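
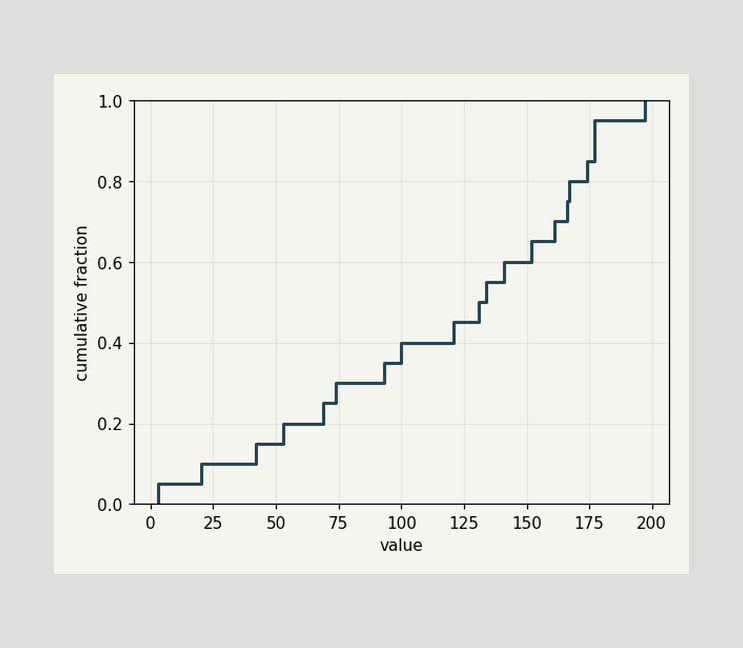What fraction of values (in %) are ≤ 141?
At x=141 the ECDF step is at 60%.

60%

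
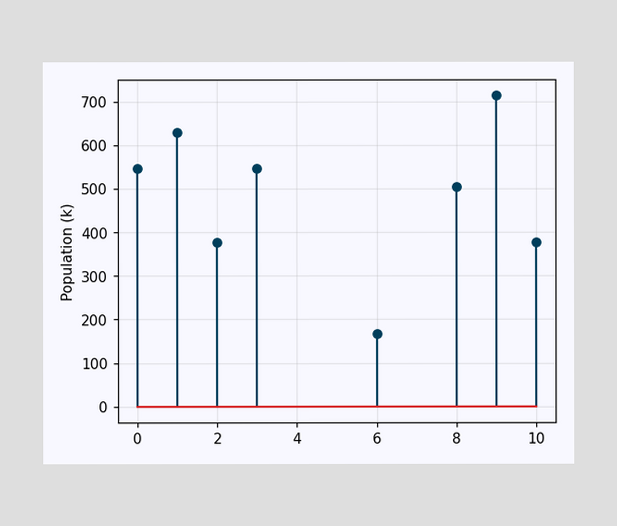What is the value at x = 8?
504k

The stem at x=8 reaches 504k.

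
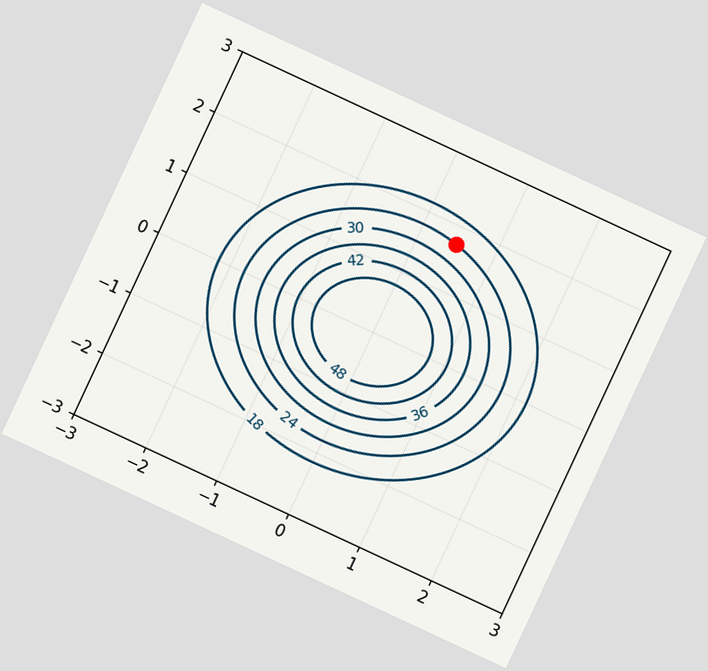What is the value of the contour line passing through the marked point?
24

The chart is tilted about 25° clockwise. The marked point sits on the contour labelled 24.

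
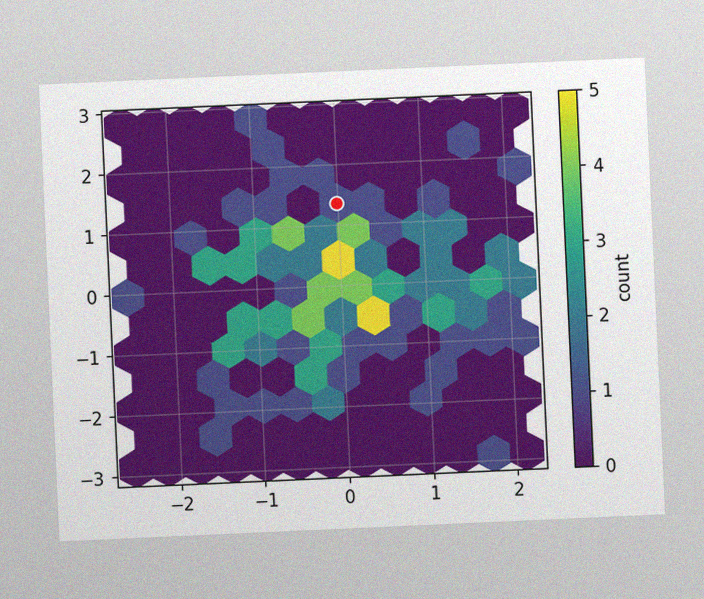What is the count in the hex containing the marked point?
The chart is tilted about 3° counter-clockwise, with some photo noise. The marked hex reads 1 on the colorbar.

1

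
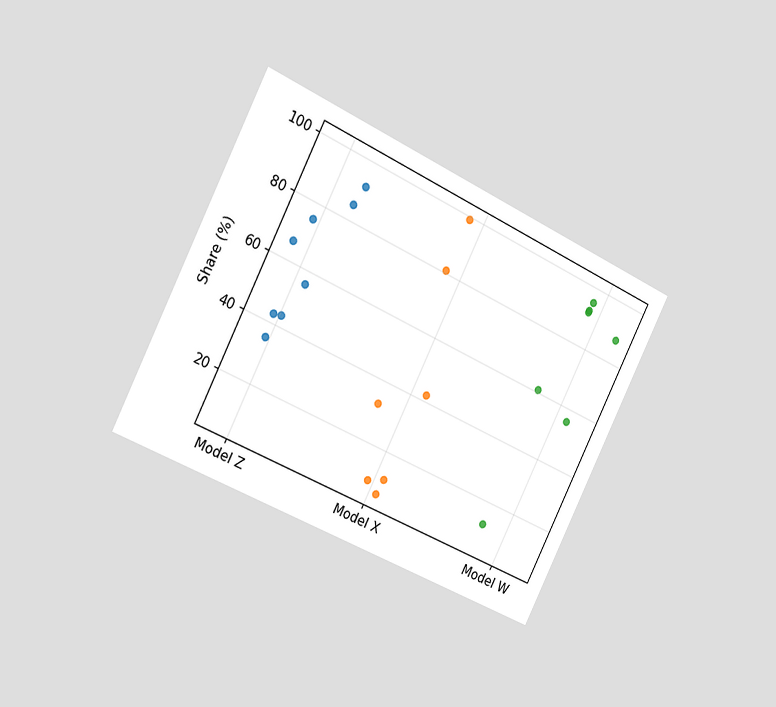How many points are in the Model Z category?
The chart is tilted about 26° clockwise and viewed slightly from the left. Counting the markers in the Model Z column gives 8.

8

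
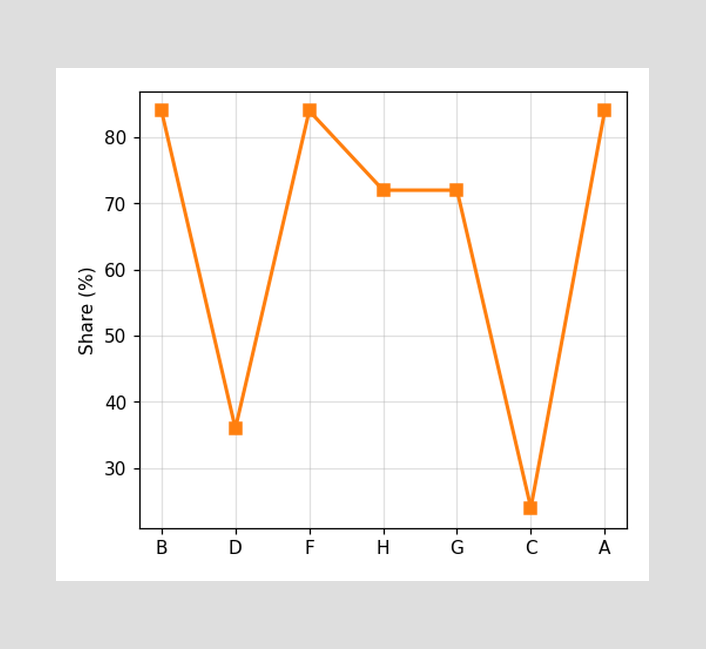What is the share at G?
72%

At G, the line is at 72%.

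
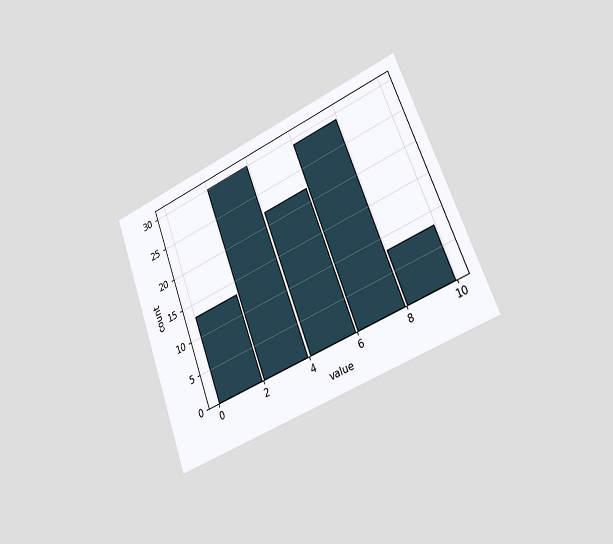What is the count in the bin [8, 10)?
The chart is tilted about 21° counter-clockwise and viewed slightly from the right. The [8, 10) bin has height 8.

8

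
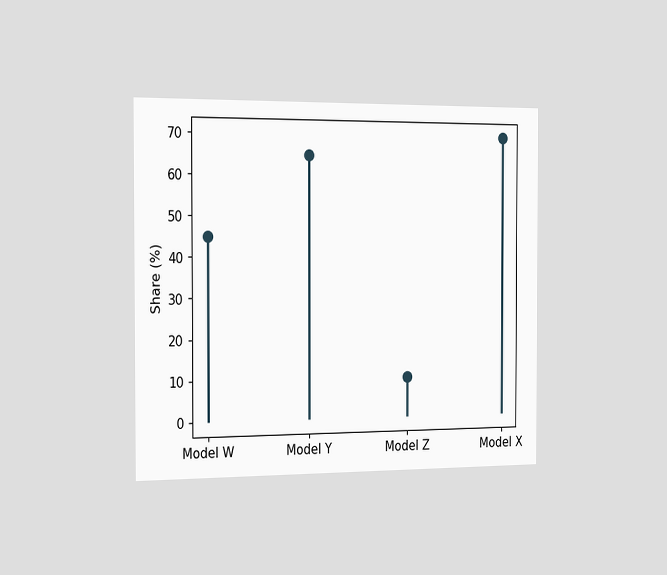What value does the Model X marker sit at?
70%

The chart is viewed slightly from the left. The Model X marker sits at 70%.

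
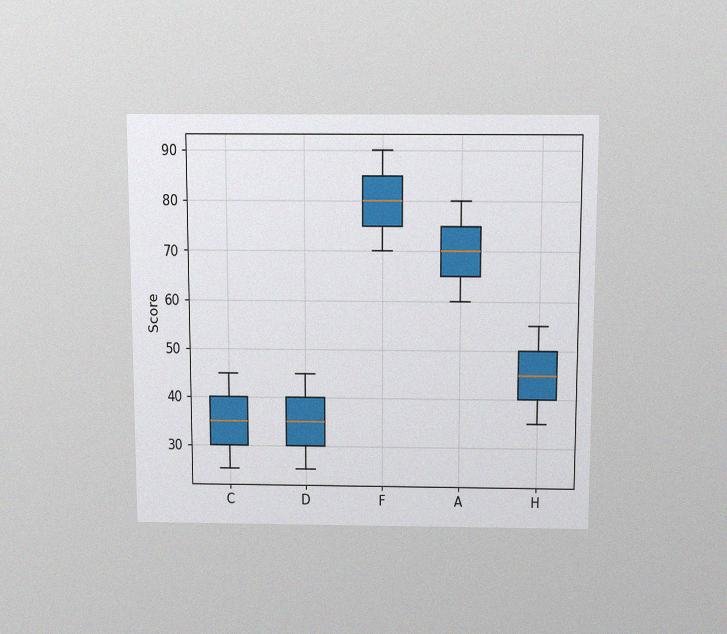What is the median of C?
The chart is viewed slightly from above, with some photo noise. The median line in the C box sits at 35.

35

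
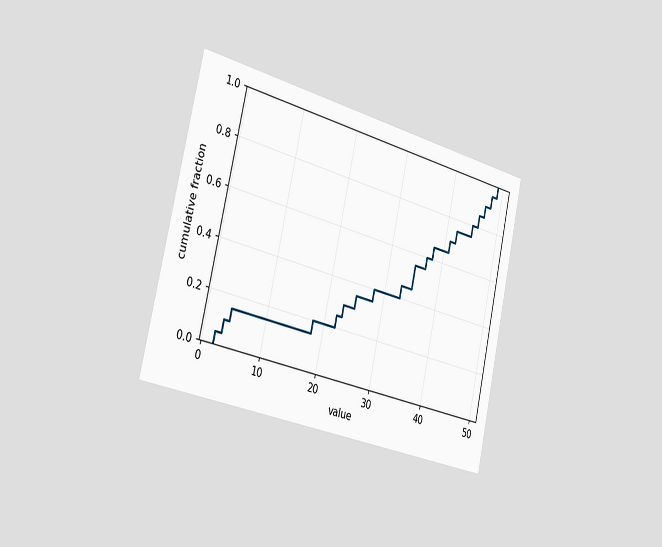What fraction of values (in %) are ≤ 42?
The chart is tilted about 13° clockwise and viewed slightly from the left. At x=42 the ECDF step is at 75%.

75%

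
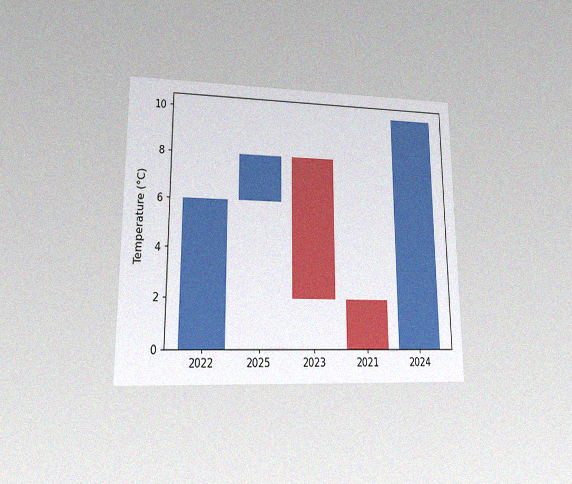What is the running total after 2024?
10°C

The chart is viewed at a slight angle, with some photo noise. After 2024 the running total reaches 10°C.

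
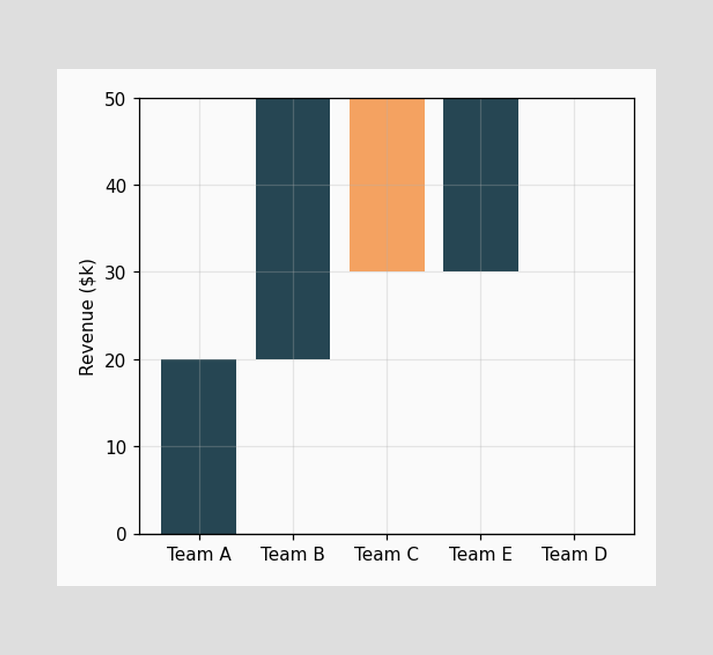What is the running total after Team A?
$20k

After Team A the running total reaches $20k.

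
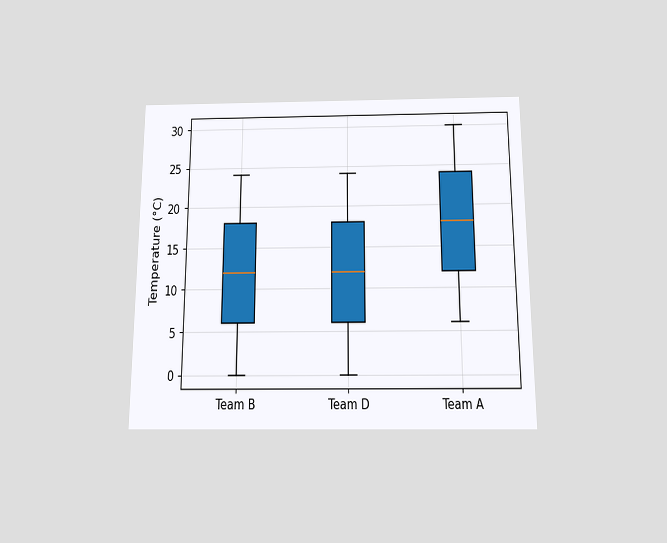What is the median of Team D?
12°C

The chart is viewed slightly from below. The median line in the Team D box sits at 12°C.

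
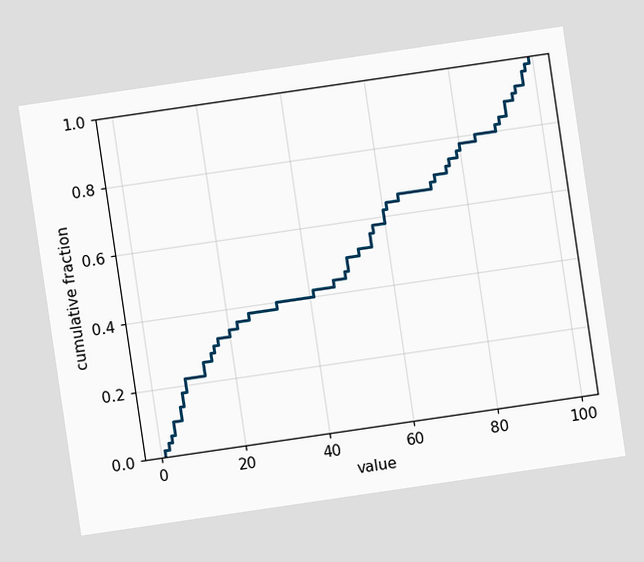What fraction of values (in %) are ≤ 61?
64%

The chart is tilted about 8° counter-clockwise. At x=61 the ECDF step is at 64%.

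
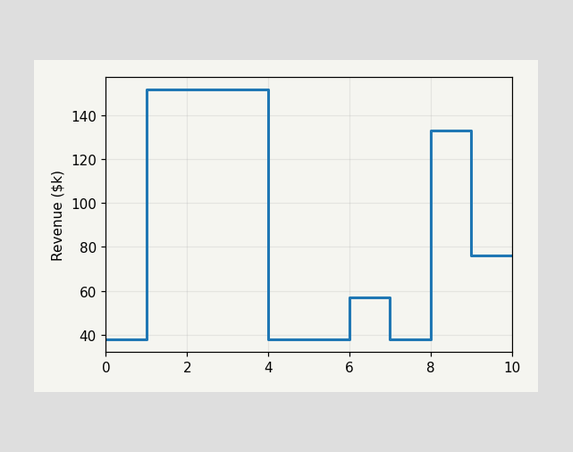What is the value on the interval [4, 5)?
On [4, 5) the step sits at $38k.

$38k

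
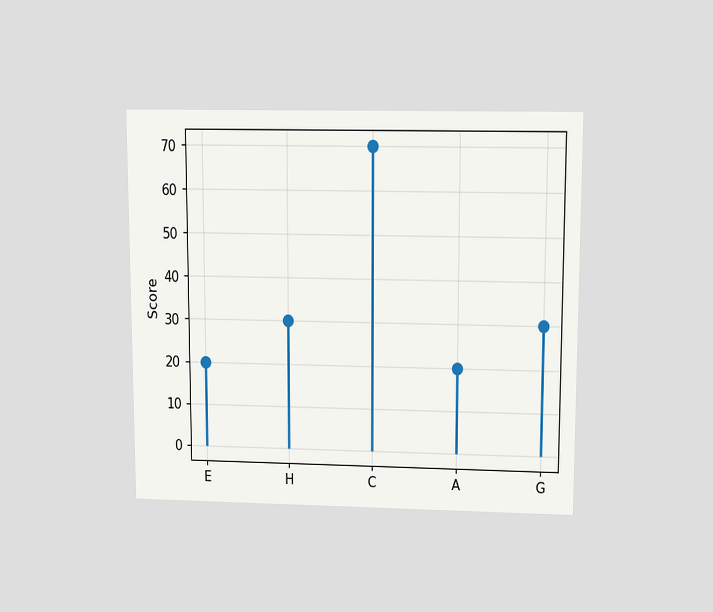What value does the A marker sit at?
The chart is viewed slightly from above. The A marker sits at 20.

20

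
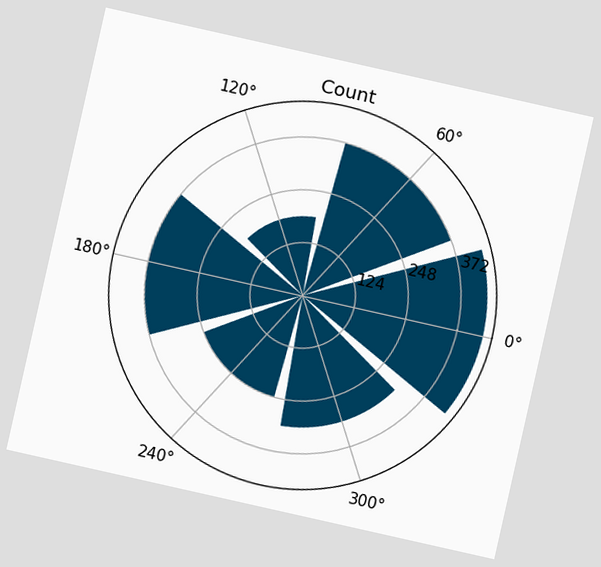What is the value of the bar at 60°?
372

The chart is tilted about 13° clockwise. The bar at 60° reaches 372 on the radial axis.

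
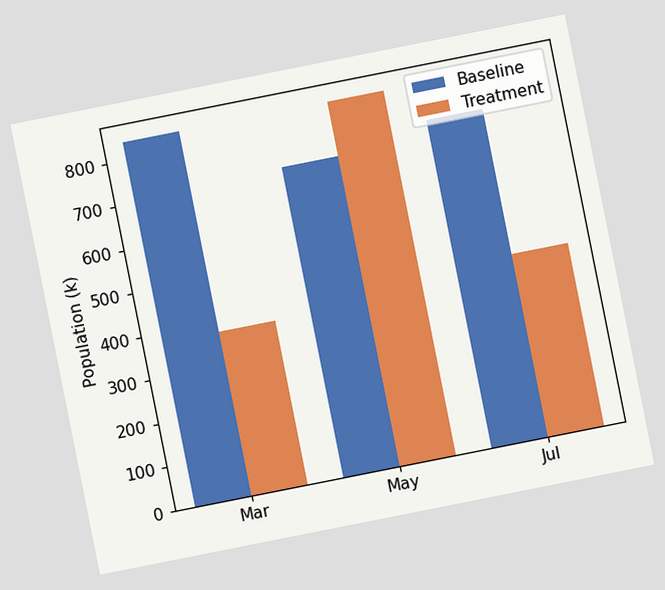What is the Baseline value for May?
The chart is tilted about 11° counter-clockwise. The Baseline bar at May reaches 714k on the y-axis.

714k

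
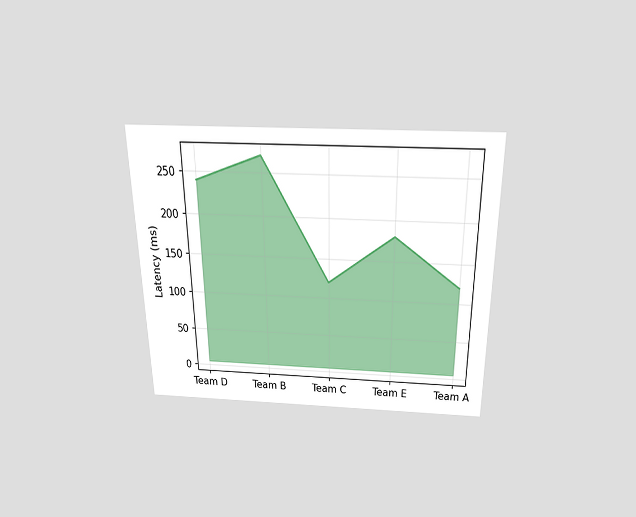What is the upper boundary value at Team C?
The chart is viewed slightly from above. At Team C the upper boundary is at 120ms.

120ms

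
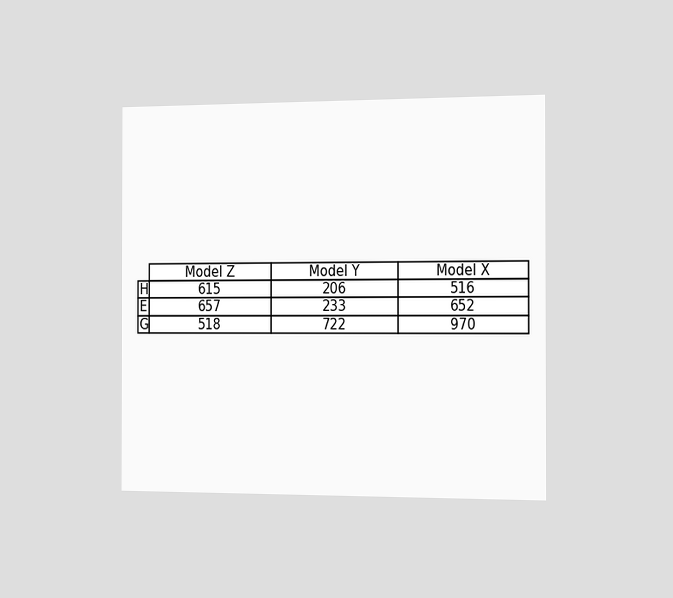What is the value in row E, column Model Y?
233

The chart is viewed slightly from the right. The (E, Model Y) cell reads 233.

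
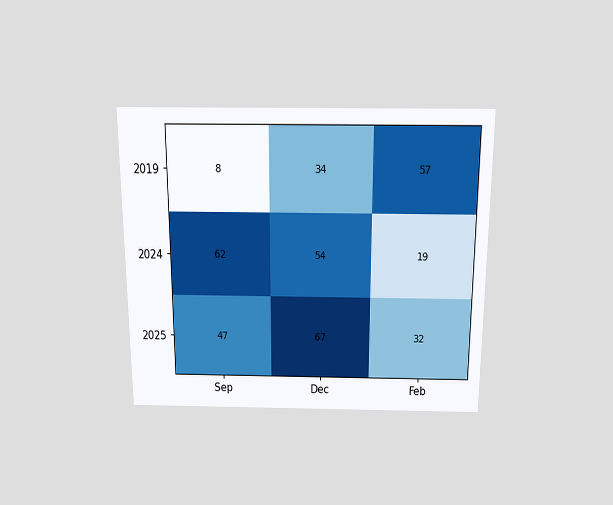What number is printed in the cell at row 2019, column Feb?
The chart is viewed slightly from above. The (2019, Feb) cell reads 57.

57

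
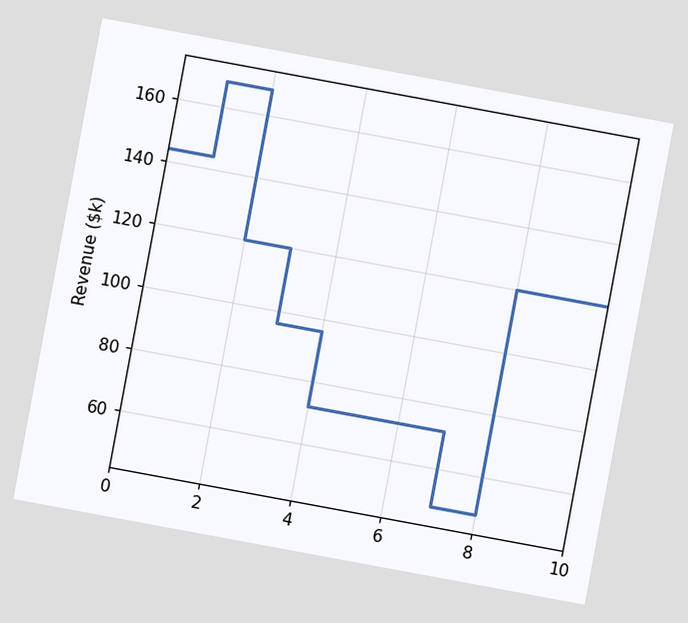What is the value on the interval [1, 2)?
$168k

The chart is tilted about 10° clockwise. On [1, 2) the step sits at $168k.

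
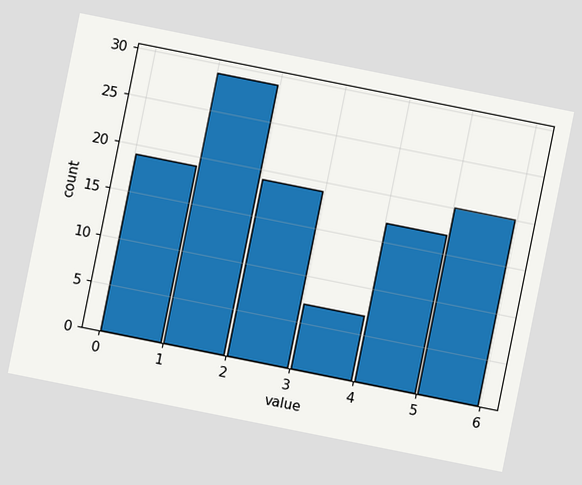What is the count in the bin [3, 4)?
The chart is tilted about 11° clockwise. The [3, 4) bin has height 7.

7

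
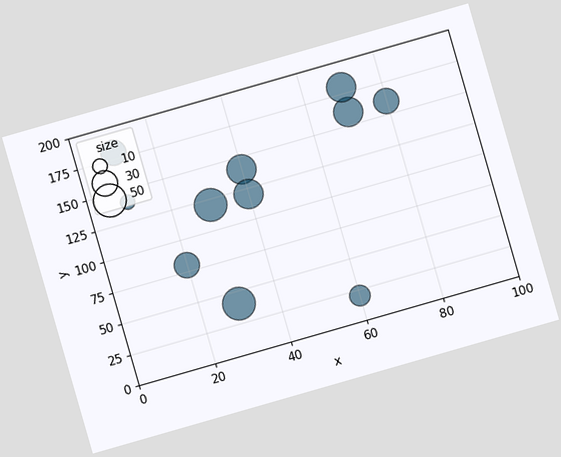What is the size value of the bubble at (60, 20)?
20

The chart is tilted about 16° counter-clockwise. Matching the bubble at (60, 20) against the size legend gives 20.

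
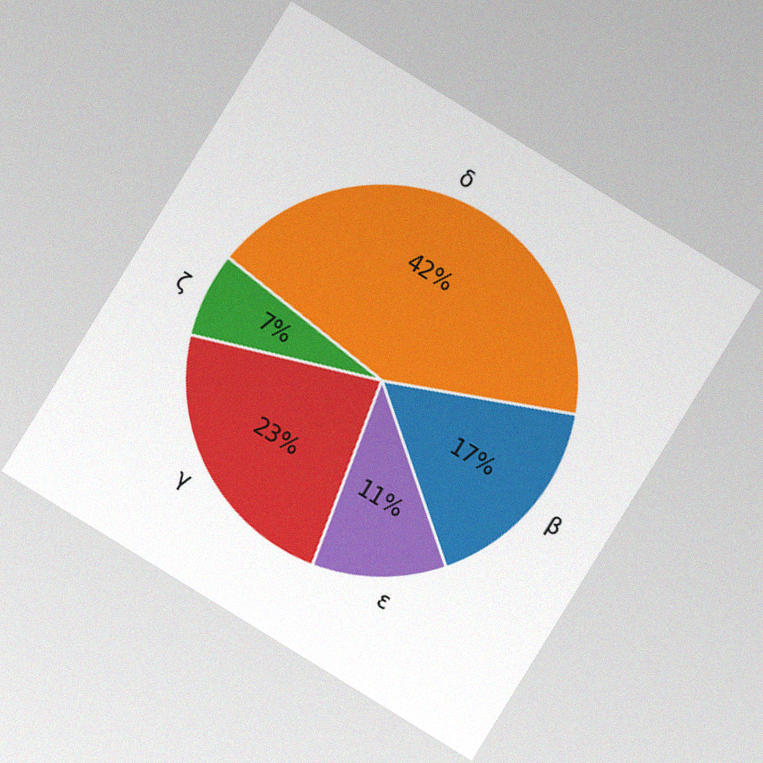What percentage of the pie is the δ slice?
The chart is tilted about 32° clockwise, with some photo noise. The δ slice takes up 42% of the pie.

42%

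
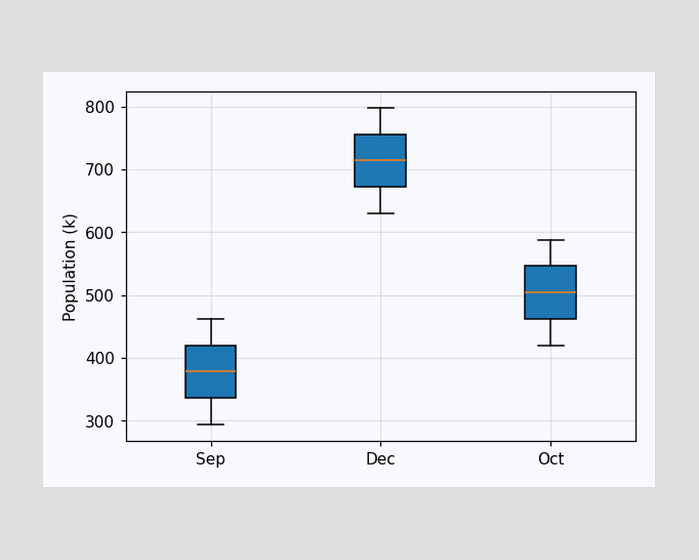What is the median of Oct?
The median line in the Oct box sits at 504k.

504k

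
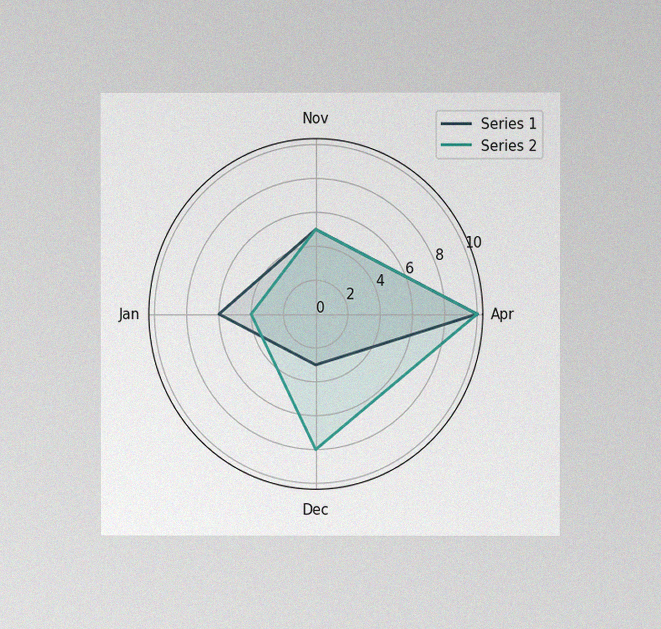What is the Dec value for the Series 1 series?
The chart is viewed at a slight angle, with some photo noise. On the Dec axis, Series 1 reaches 3.

3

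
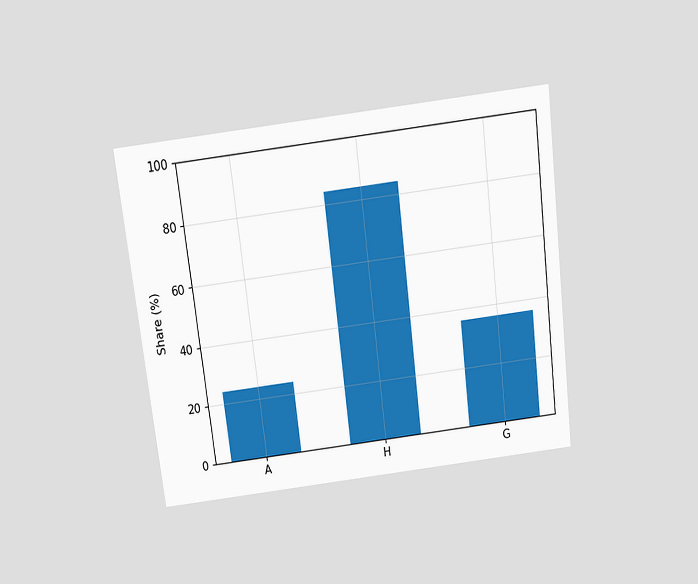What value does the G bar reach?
The chart is tilted about 7° counter-clockwise and viewed slightly from above. Reading along the chart's y-axis, the G bar reaches 36%.

36%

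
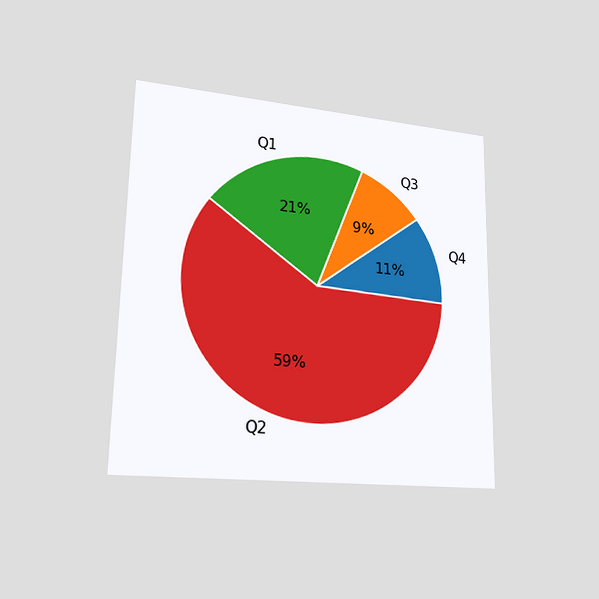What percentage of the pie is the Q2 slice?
59%

The chart is viewed slightly from the left. The Q2 slice takes up 59% of the pie.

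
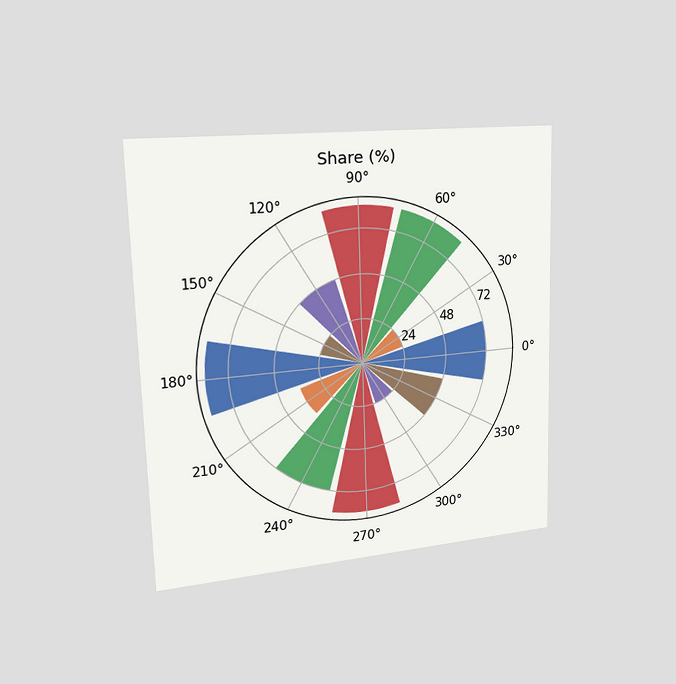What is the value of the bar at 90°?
84%

The chart is viewed slightly from the left. The bar at 90° reaches 84% on the radial axis.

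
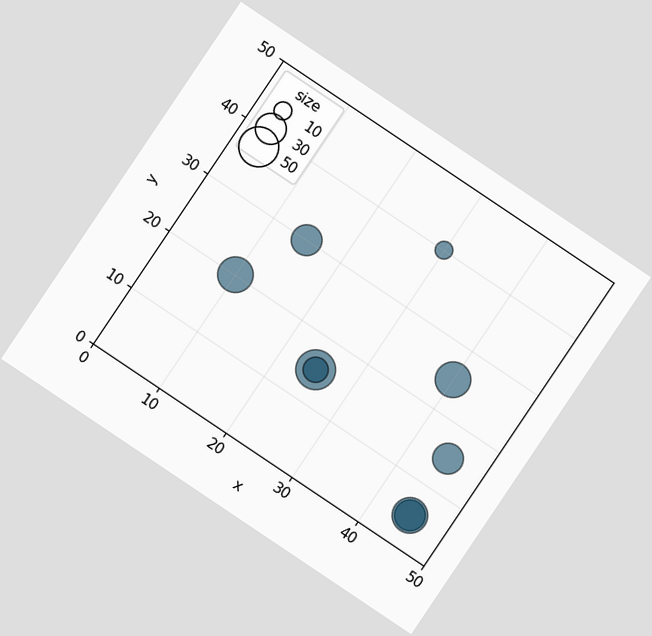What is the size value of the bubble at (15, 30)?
30

The chart is tilted about 34° clockwise. Matching the bubble at (15, 30) against the size legend gives 30.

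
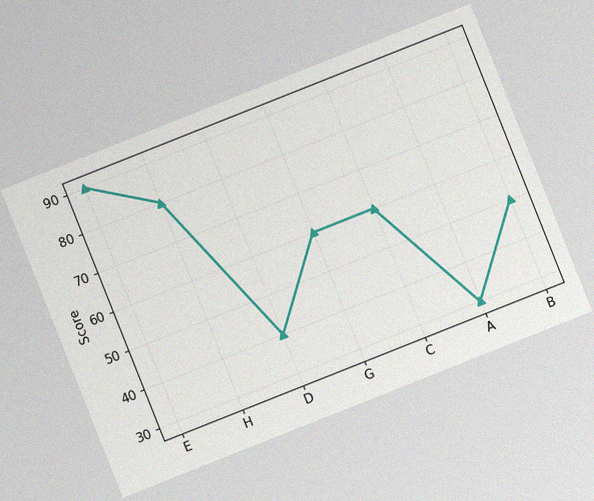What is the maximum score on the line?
90

The chart is tilted about 22° counter-clockwise, with some photo noise. The highest point is at E, and reading across to the y-axis gives 90.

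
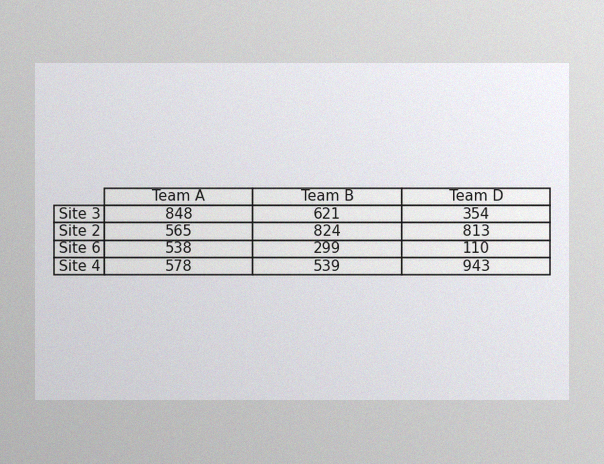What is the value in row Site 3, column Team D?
The image has some photo noise and uneven lighting. The (Site 3, Team D) cell reads 354.

354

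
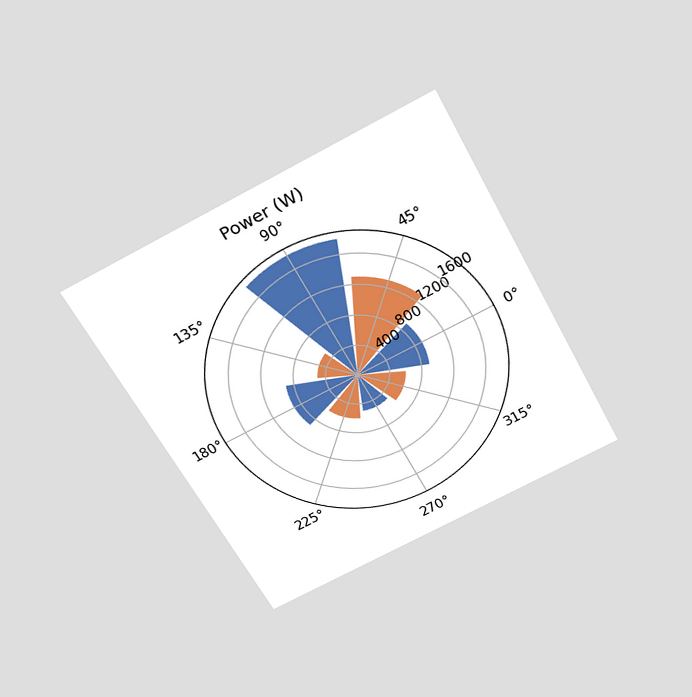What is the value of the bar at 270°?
The chart is tilted about 28° counter-clockwise and viewed slightly from above. The bar at 270° reaches 500W on the radial axis.

500W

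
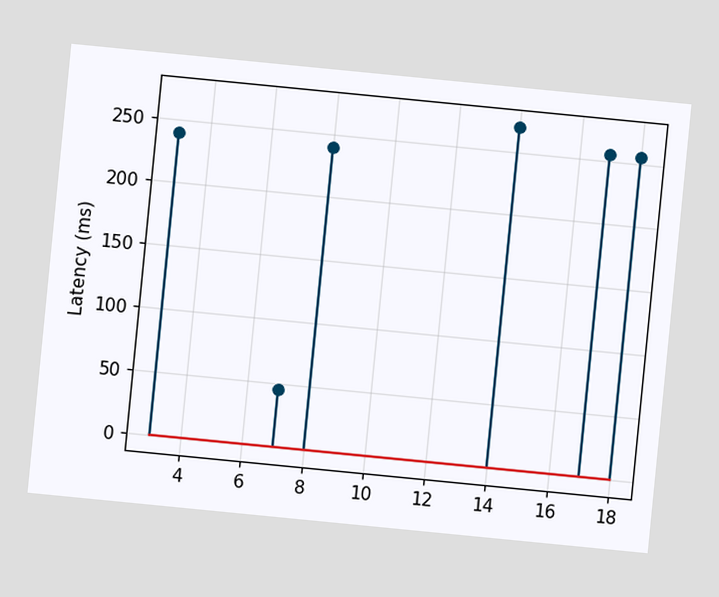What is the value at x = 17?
255ms

The chart is tilted about 6° clockwise. The stem at x=17 reaches 255ms.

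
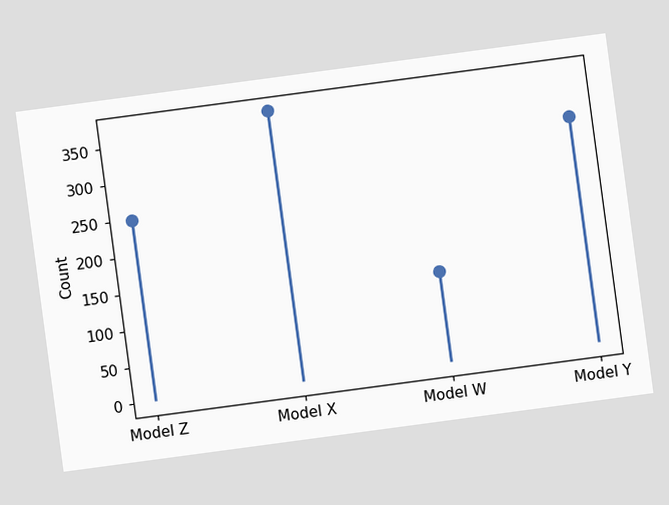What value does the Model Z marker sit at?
The chart is tilted about 8° counter-clockwise. The Model Z marker sits at 248.

248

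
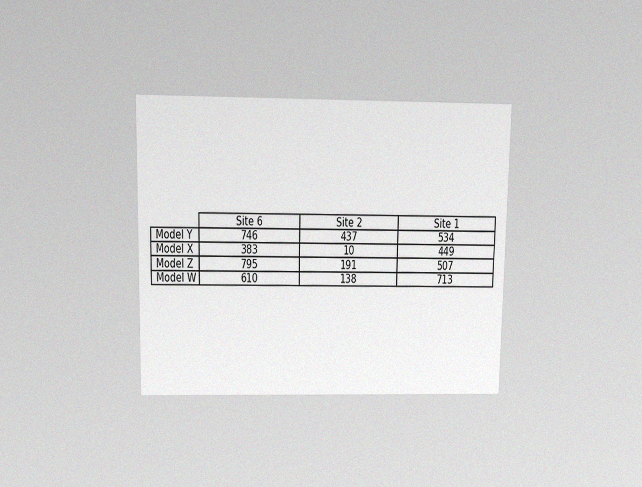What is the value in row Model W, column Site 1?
713

The chart is viewed slightly from above, with some photo noise. The (Model W, Site 1) cell reads 713.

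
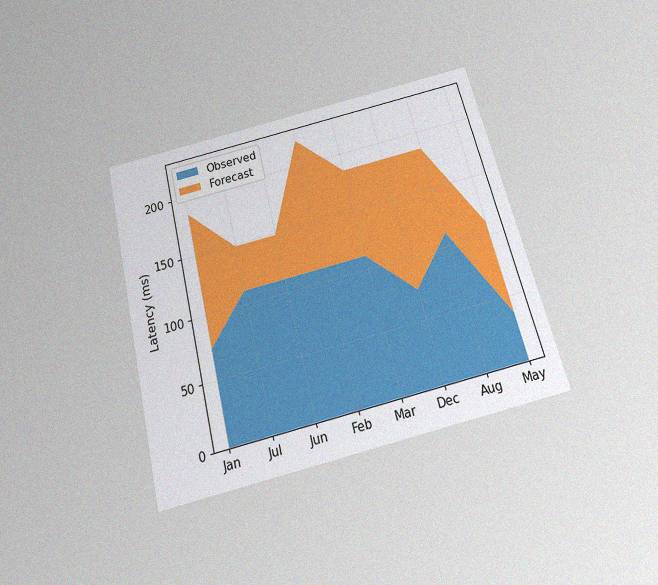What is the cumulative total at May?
111ms

The chart is tilted about 14° counter-clockwise and viewed slightly from below, with some photo noise. The stacked total at May reaches 111ms.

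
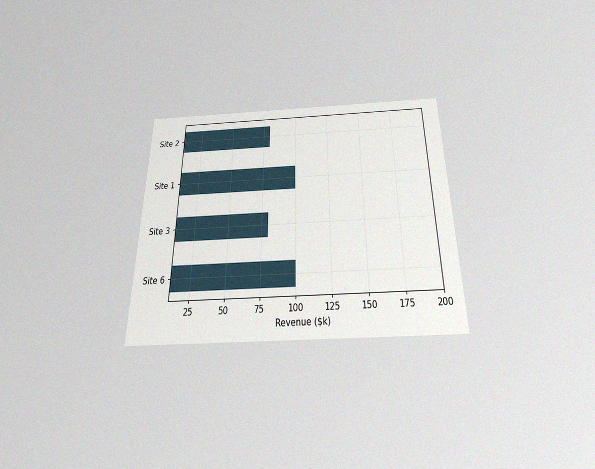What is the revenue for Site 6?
The chart is viewed slightly from below, with some photo noise. Reading along the chart's x-axis, the Site 6 bar reaches $100k.

$100k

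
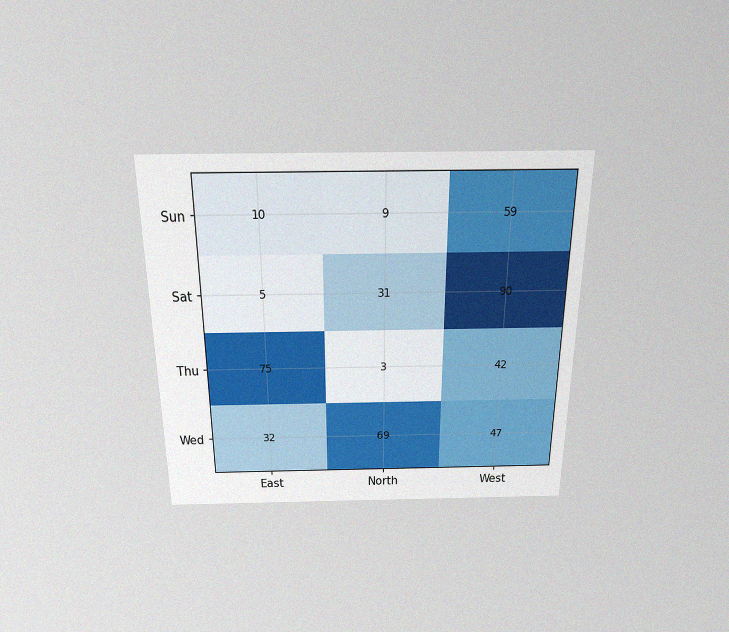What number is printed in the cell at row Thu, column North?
The chart is viewed slightly from above, with some photo noise. The (Thu, North) cell reads 3.

3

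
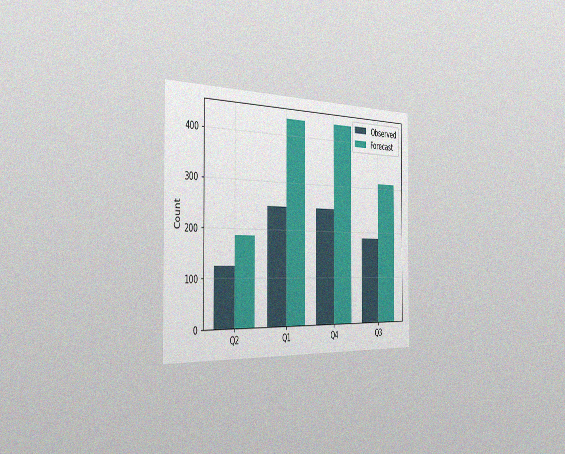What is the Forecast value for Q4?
434

The chart is viewed slightly from the left, with some photo noise. The Forecast bar at Q4 reaches 434 on the y-axis.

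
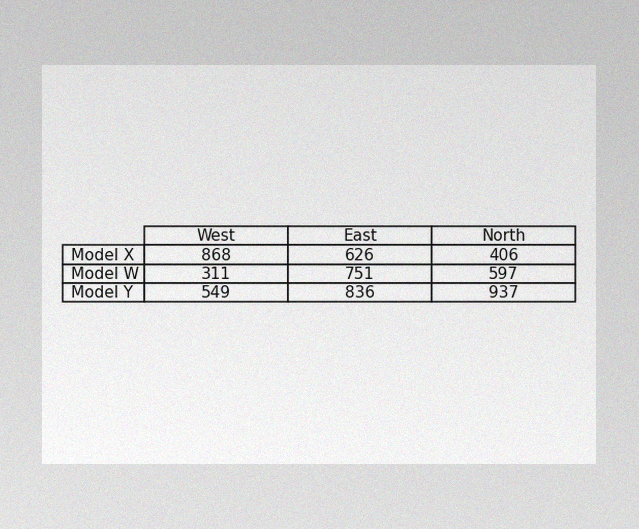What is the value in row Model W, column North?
The image has some photo noise and uneven lighting. The (Model W, North) cell reads 597.

597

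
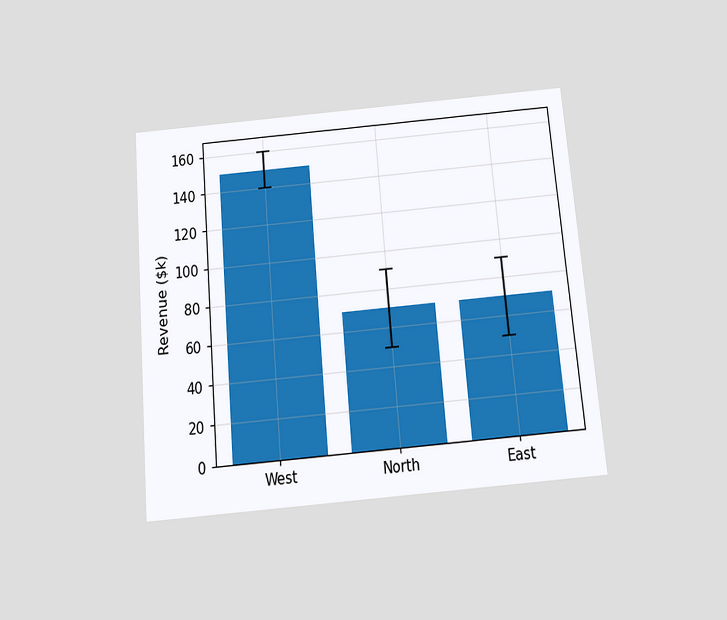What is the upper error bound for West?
The chart is tilted about 5° counter-clockwise and viewed slightly from below. The West bar's upper whisker reaches $160k.

$160k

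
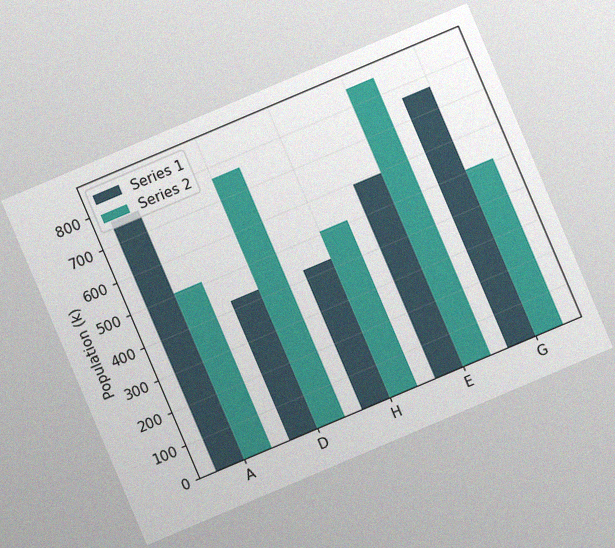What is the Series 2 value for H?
The chart is tilted about 23° counter-clockwise, with some photo noise. The Series 2 bar at H reaches 510k on the y-axis.

510k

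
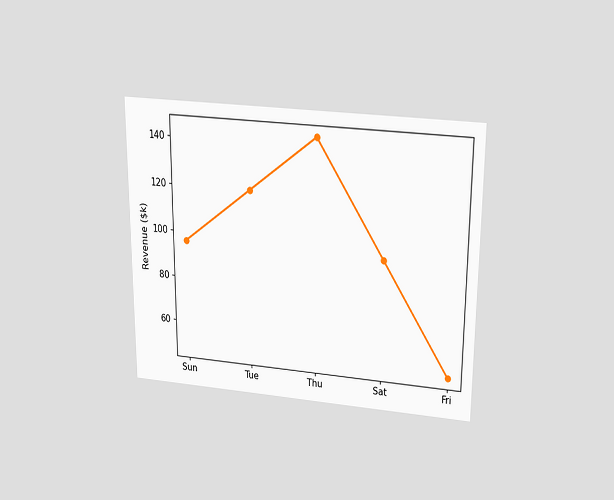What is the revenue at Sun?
$96k

The chart is viewed slightly from above. At Sun, the line is at $96k.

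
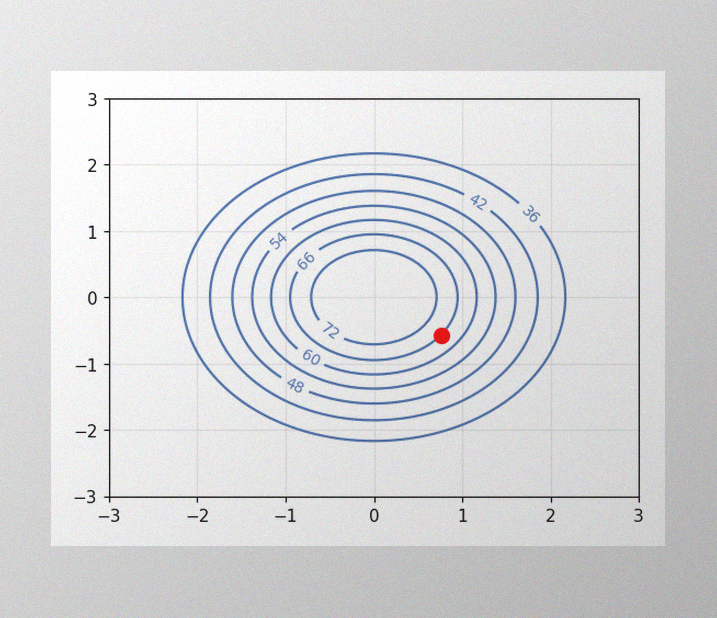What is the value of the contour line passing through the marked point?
66

The image has some photo noise and uneven lighting. The marked point sits on the contour labelled 66.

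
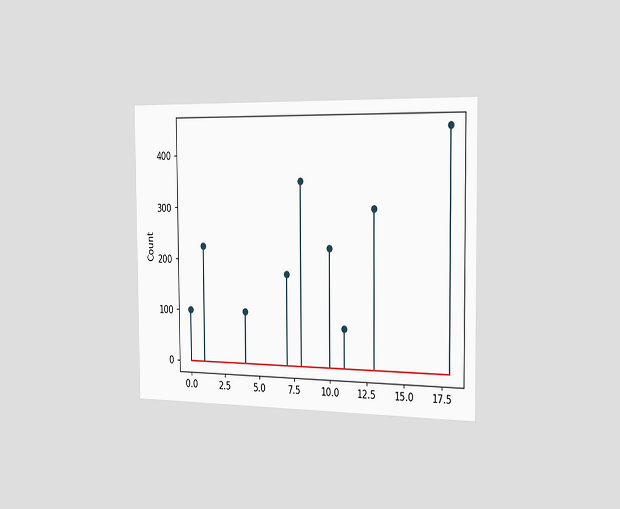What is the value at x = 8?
350

The chart is viewed slightly from the right. The stem at x=8 reaches 350.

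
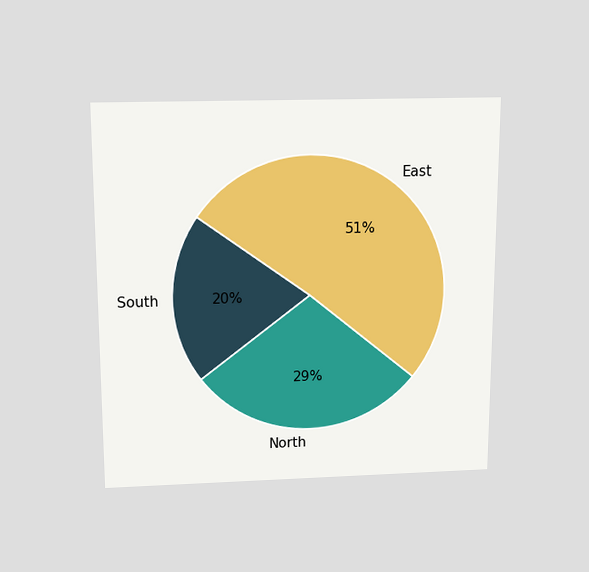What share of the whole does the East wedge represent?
51%

The chart is viewed slightly from above. The East slice takes up 51% of the pie.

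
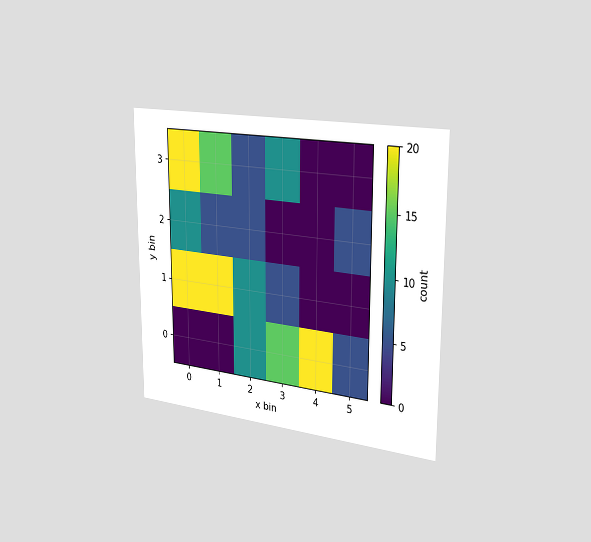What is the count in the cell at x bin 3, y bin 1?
5

The chart is viewed slightly from the right. Matching the cell (3, 1) against the colorbar gives 5.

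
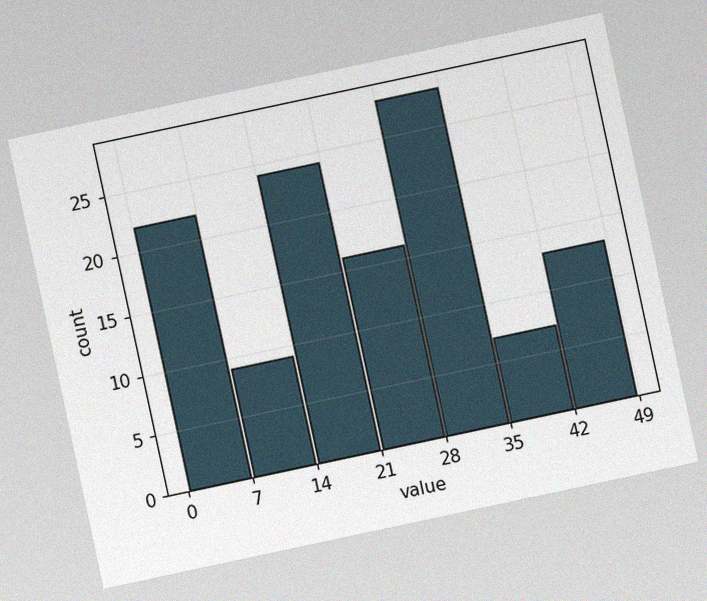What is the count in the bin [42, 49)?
The chart is tilted about 12° counter-clockwise, with some photo noise. The [42, 49) bin has height 13.

13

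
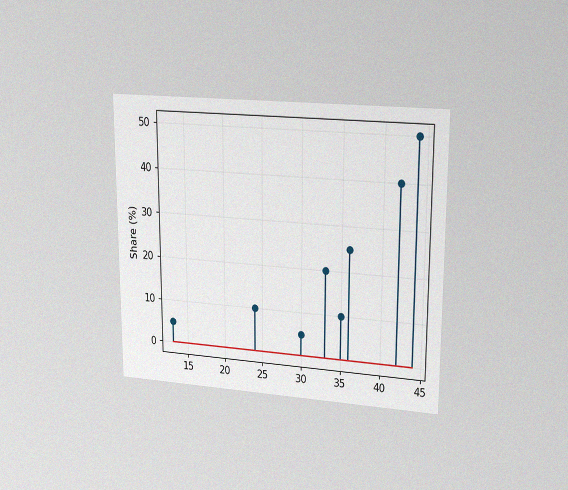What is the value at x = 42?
40%

The chart is viewed at a slight angle, with some photo noise. The stem at x=42 reaches 40%.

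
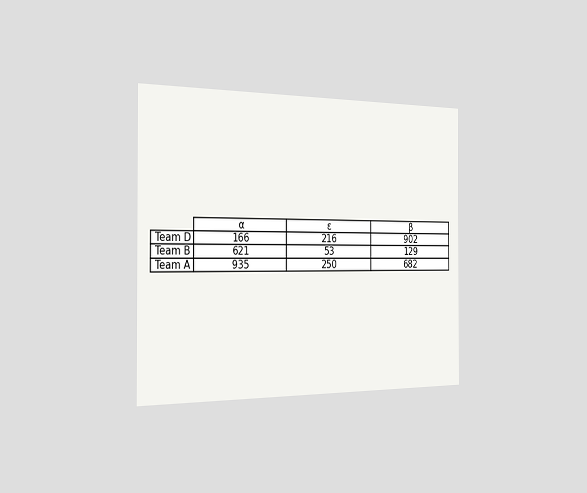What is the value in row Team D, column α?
The chart is viewed slightly from the left. The (Team D, α) cell reads 166.

166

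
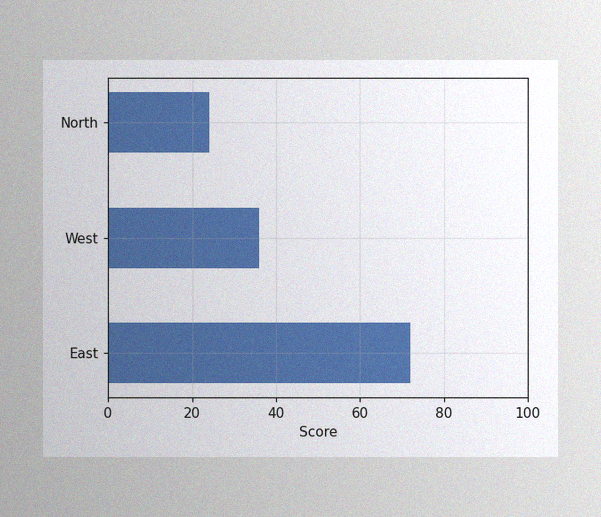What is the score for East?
72

The image has some photo noise and uneven lighting. Reading along the chart's x-axis, the East bar reaches 72.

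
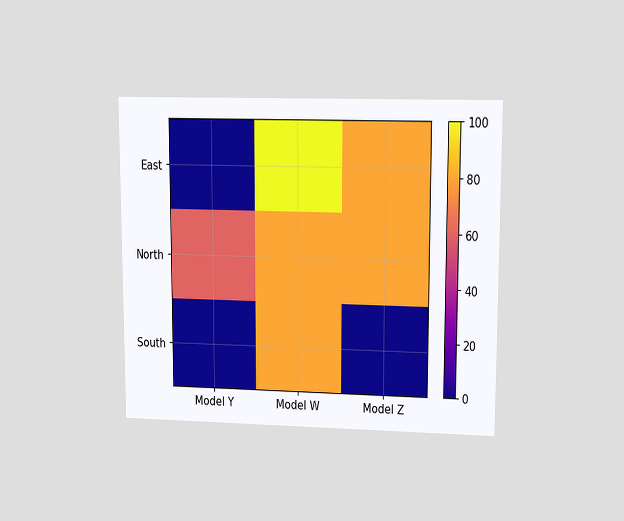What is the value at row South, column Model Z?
0

The chart is viewed at a slight angle. Matching cell (South, Model Z) against the colorbar gives 0.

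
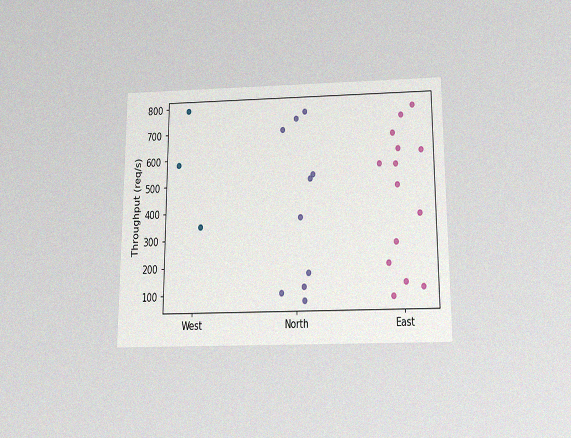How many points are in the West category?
3

The chart is viewed slightly from below, with some photo noise. Counting the markers in the West column gives 3.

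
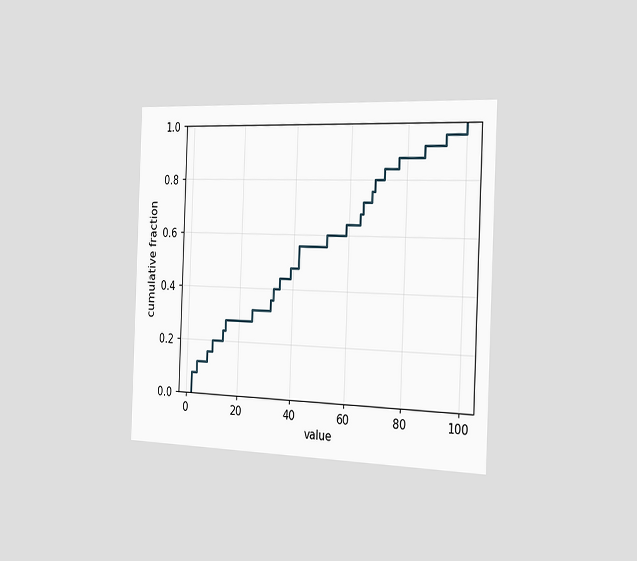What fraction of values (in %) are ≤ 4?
12%

The chart is tilted about 2° clockwise and viewed slightly from the right. At x=4 the ECDF step is at 12%.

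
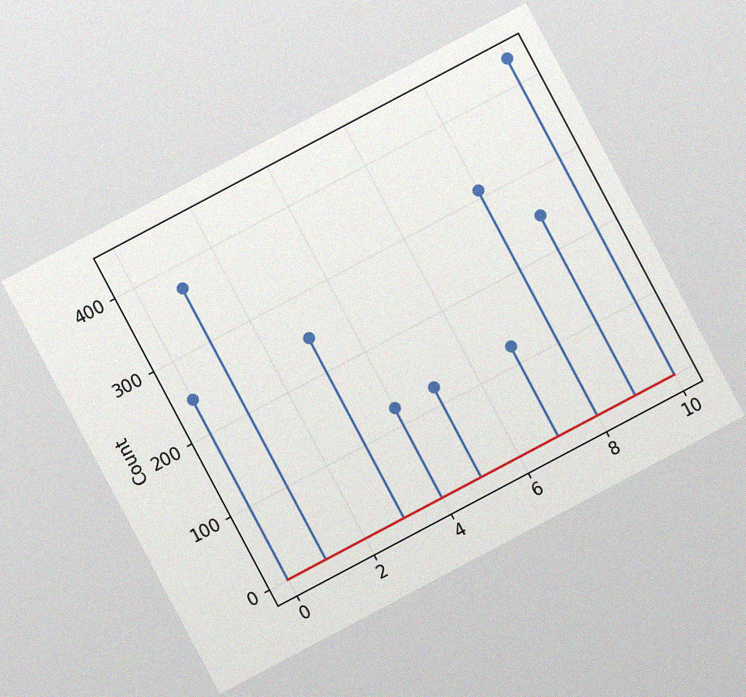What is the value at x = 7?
The chart is tilted about 28° counter-clockwise, with some photo noise. The stem at x=7 reaches 124.

124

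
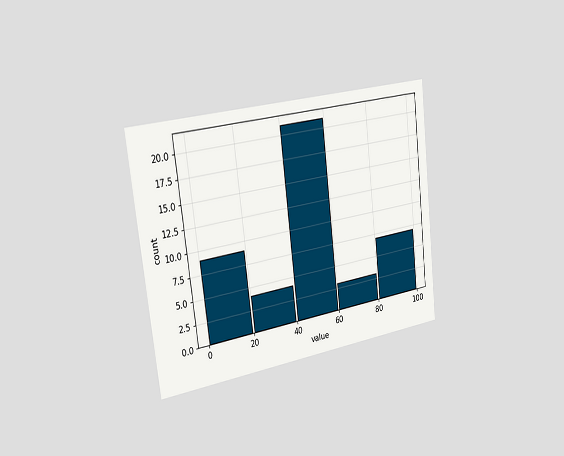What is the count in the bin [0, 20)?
The chart is tilted about 7° counter-clockwise and viewed slightly from the left. The [0, 20) bin has height 9.

9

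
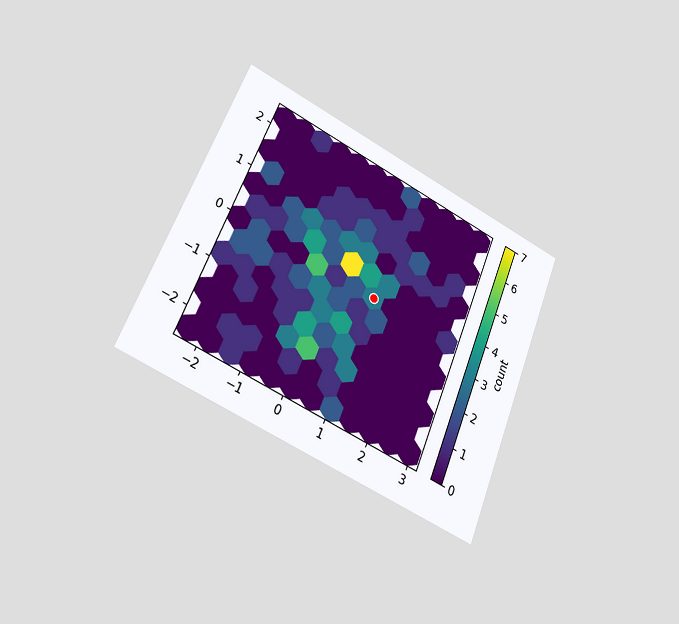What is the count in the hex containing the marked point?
3

The chart is tilted about 22° clockwise and viewed slightly from the left. The marked hex reads 3 on the colorbar.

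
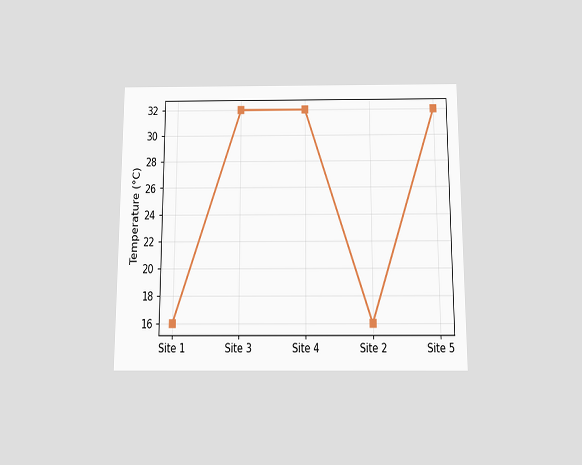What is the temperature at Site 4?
32°C

The chart is viewed slightly from below. At Site 4, the line is at 32°C.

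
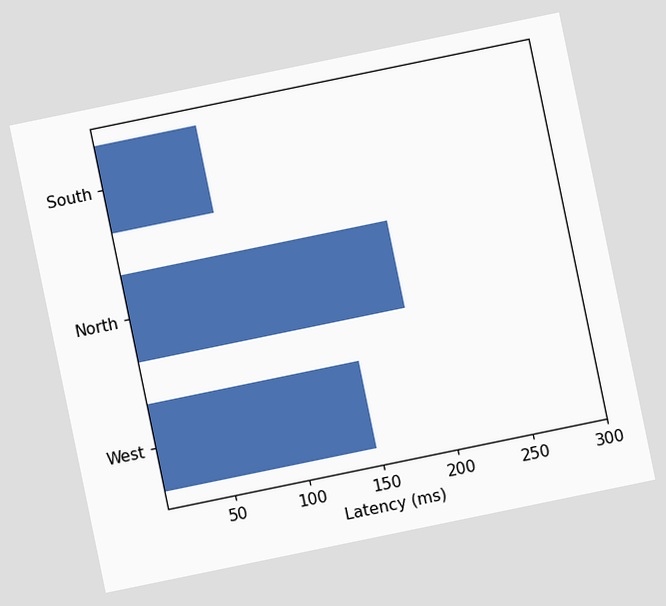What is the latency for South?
The chart is tilted about 12° counter-clockwise. Reading along the chart's x-axis, the South bar reaches 74ms.

74ms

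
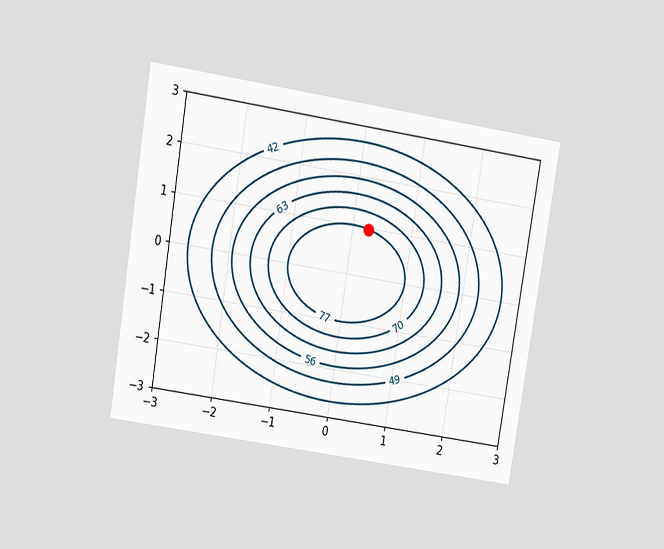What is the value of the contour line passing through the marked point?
77

The chart is tilted about 9° clockwise and viewed slightly from above. The marked point sits on the contour labelled 77.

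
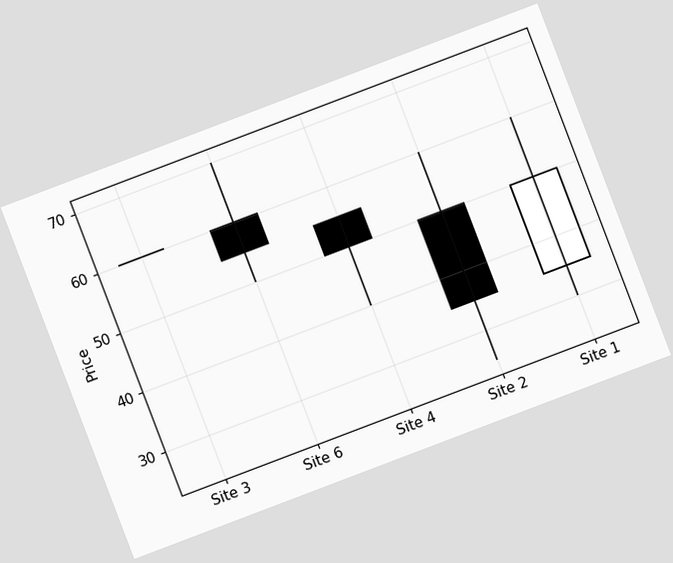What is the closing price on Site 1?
The chart is tilted about 21° counter-clockwise. The Site 1 candle closes at 50.

50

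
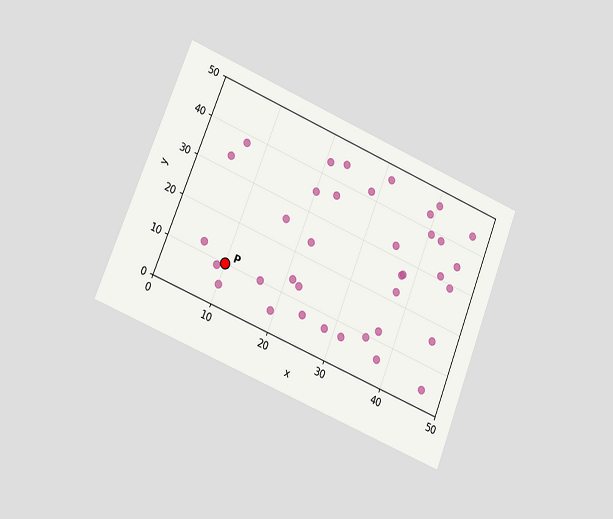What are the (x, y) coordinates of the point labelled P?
(10, 10)

The chart is tilted about 22° clockwise and viewed slightly from the left. Following the gridlines from P to each axis, P sits at (10, 10).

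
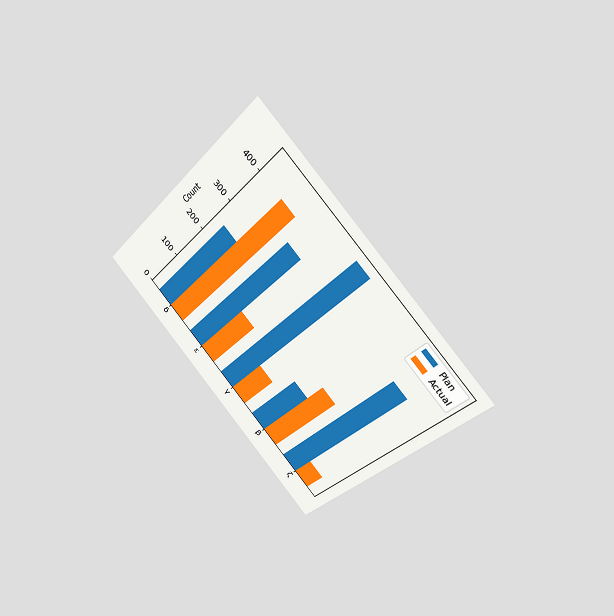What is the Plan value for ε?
350

The chart is tilted about 45° clockwise and viewed slightly from the right. The Plan bar at ε reaches 350 on the y-axis.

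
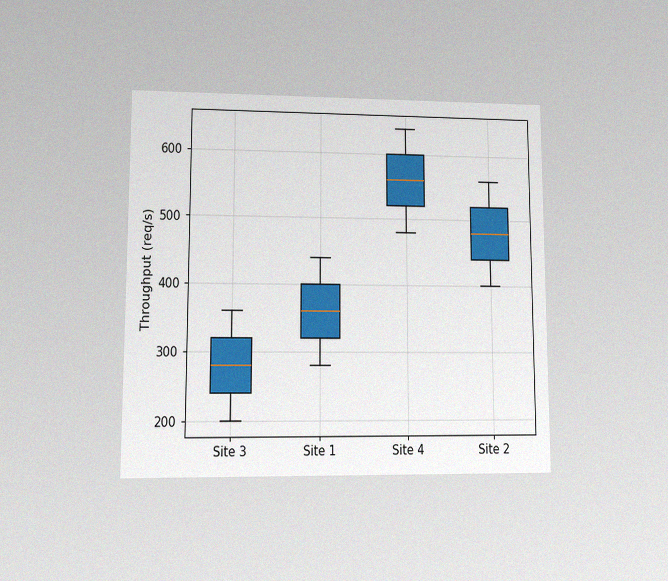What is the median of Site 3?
The chart is viewed at a slight angle, with some photo noise. The median line in the Site 3 box sits at 280req/s.

280req/s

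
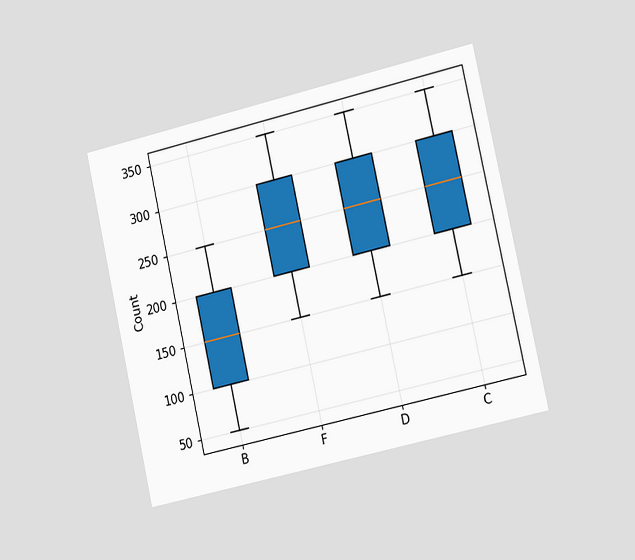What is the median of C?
250

The chart is tilted about 13° counter-clockwise and viewed slightly from the right. The median line in the C box sits at 250.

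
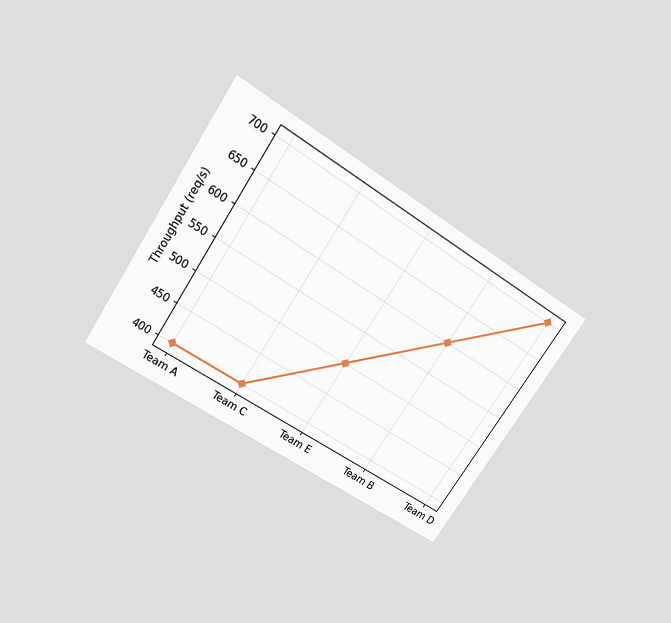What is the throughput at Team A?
400req/s

The chart is tilted about 34° clockwise and viewed slightly from above. At Team A, the line is at 400req/s.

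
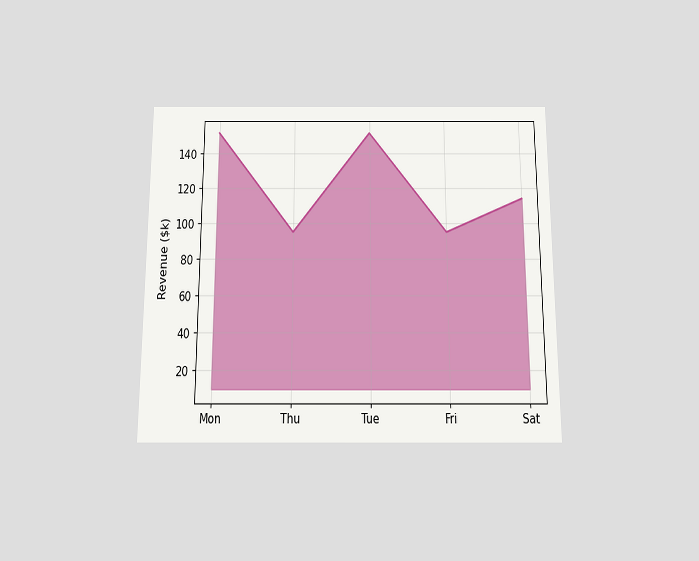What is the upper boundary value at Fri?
$95k

The chart is viewed slightly from below. At Fri the upper boundary is at $95k.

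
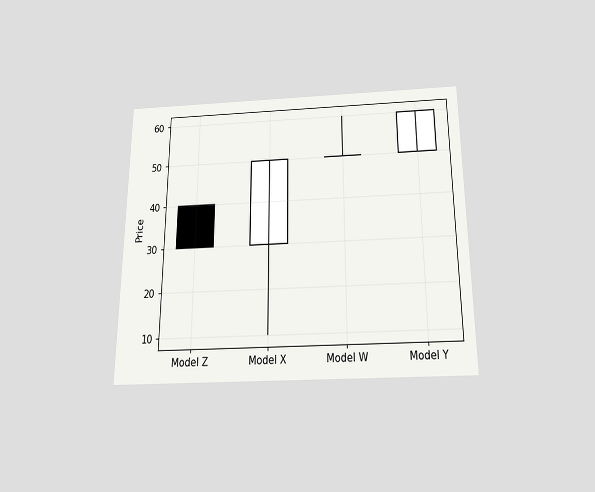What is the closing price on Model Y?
60

The chart is viewed slightly from below. The Model Y candle closes at 60.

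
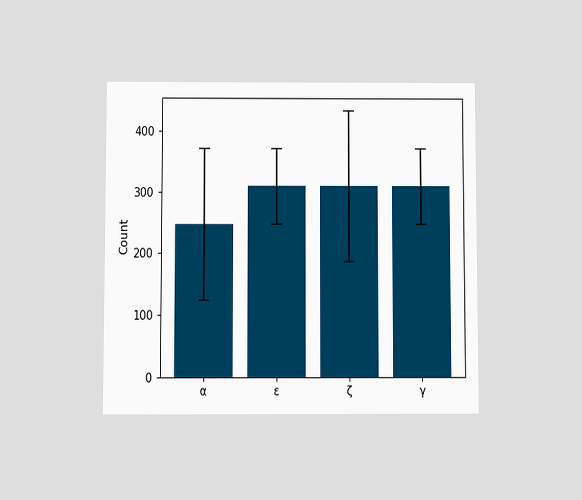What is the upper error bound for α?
372

The chart is viewed slightly from below. The α bar's upper whisker reaches 372.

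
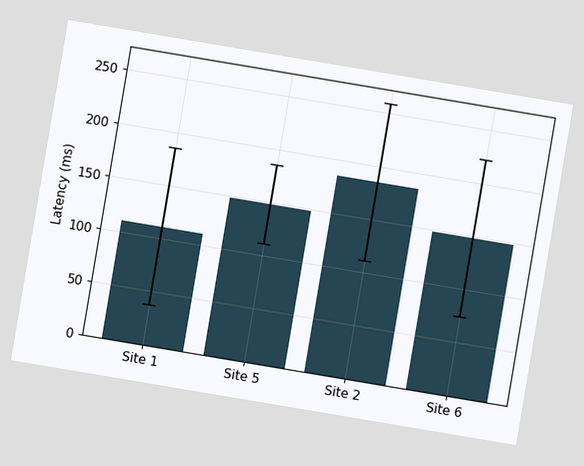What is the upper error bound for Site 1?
The chart is tilted about 10° clockwise. The Site 1 bar's upper whisker reaches 185ms.

185ms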